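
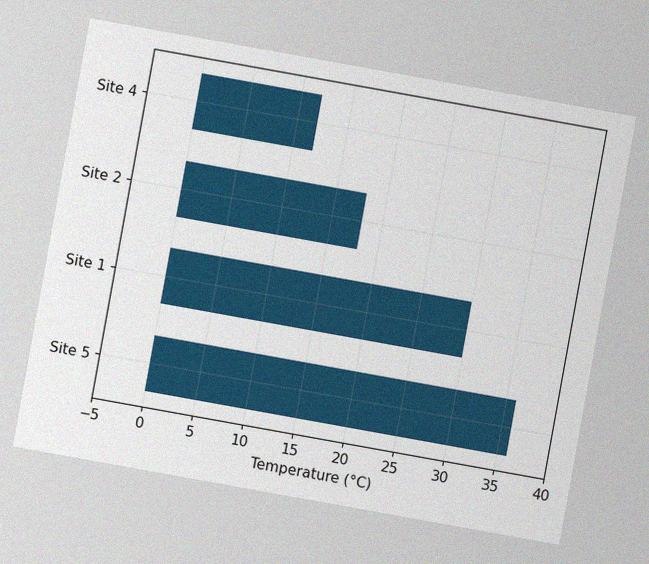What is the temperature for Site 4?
The chart is tilted about 10° clockwise, with some photo noise. Reading along the chart's x-axis, the Site 4 bar reaches 12°C.

12°C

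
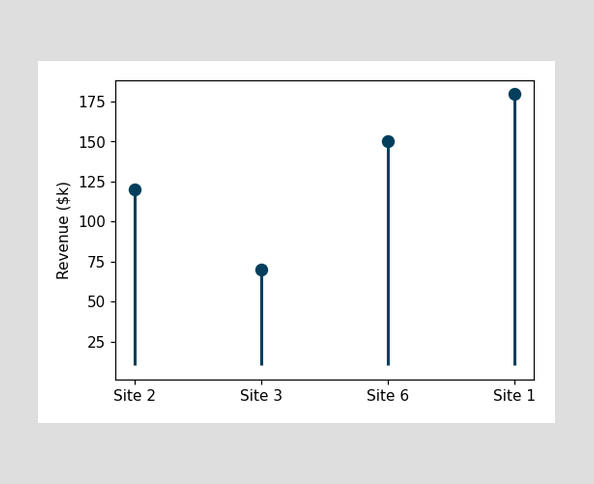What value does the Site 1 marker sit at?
$180k

The Site 1 marker sits at $180k.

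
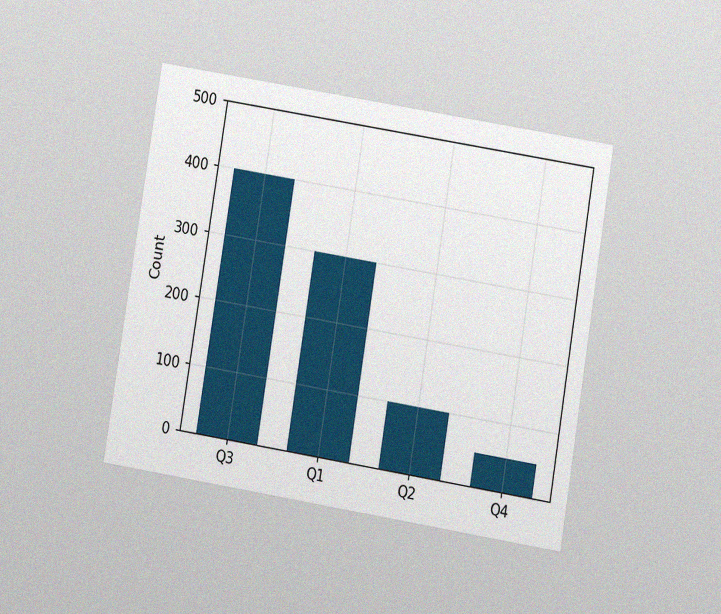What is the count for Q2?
100

The chart is tilted about 9° clockwise and viewed at a slight angle, with some photo noise. Reading along the chart's y-axis, the Q2 bar reaches 100.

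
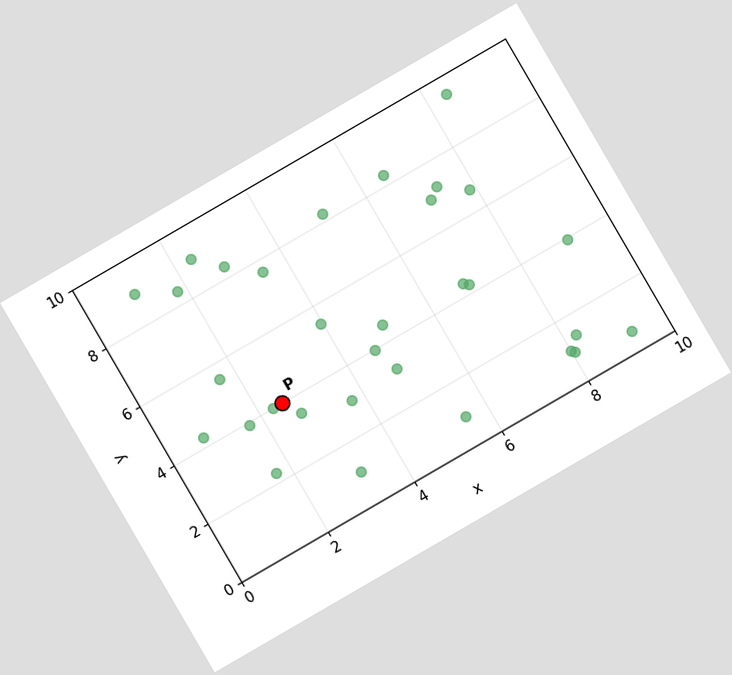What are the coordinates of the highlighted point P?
(2.5, 4)

The chart is tilted about 30° counter-clockwise. Following the gridlines from P to each axis, P sits at (2.5, 4).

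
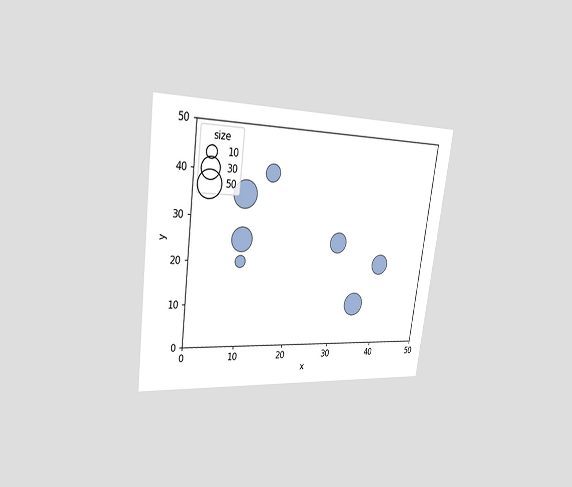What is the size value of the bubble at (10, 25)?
40

The chart is tilted about 8° clockwise and viewed slightly from the left. Matching the bubble at (10, 25) against the size legend gives 40.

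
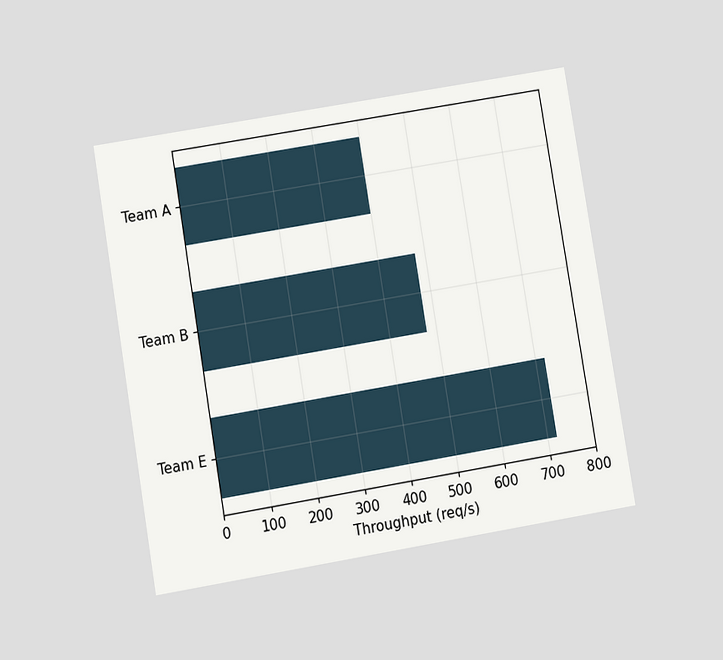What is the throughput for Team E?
The chart is tilted about 9° counter-clockwise and viewed at a slight angle. Reading along the chart's x-axis, the Team E bar reaches 720req/s.

720req/s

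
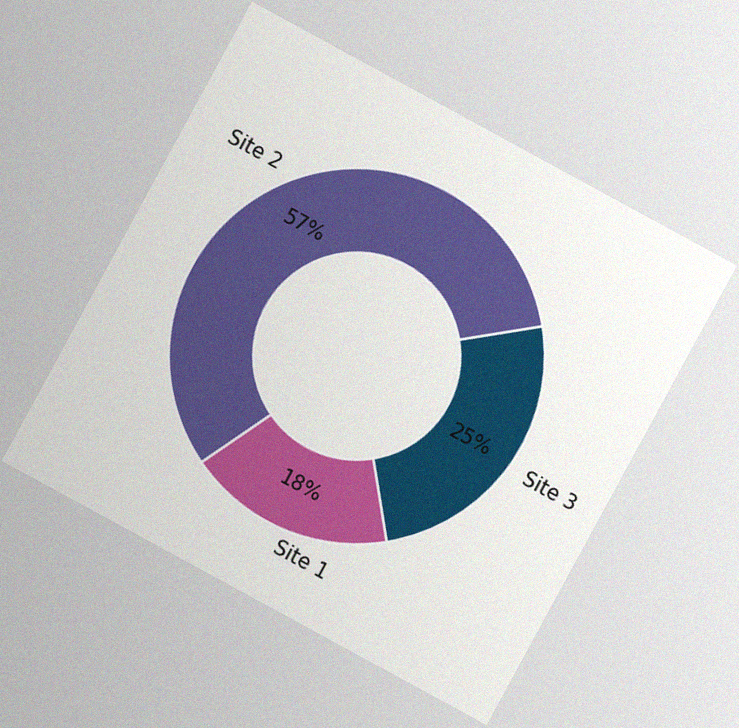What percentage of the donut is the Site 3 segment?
25%

The chart is tilted about 29° clockwise, with some photo noise. The Site 3 segment takes up 25% of the ring.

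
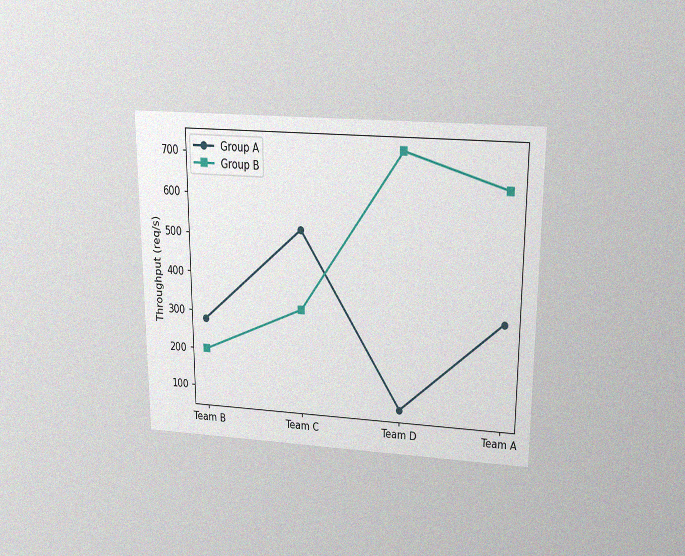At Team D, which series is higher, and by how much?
Group B, by 640req/s

The chart is viewed slightly from above, with some photo noise. At Team D, Group B sits above the other line by 640req/s.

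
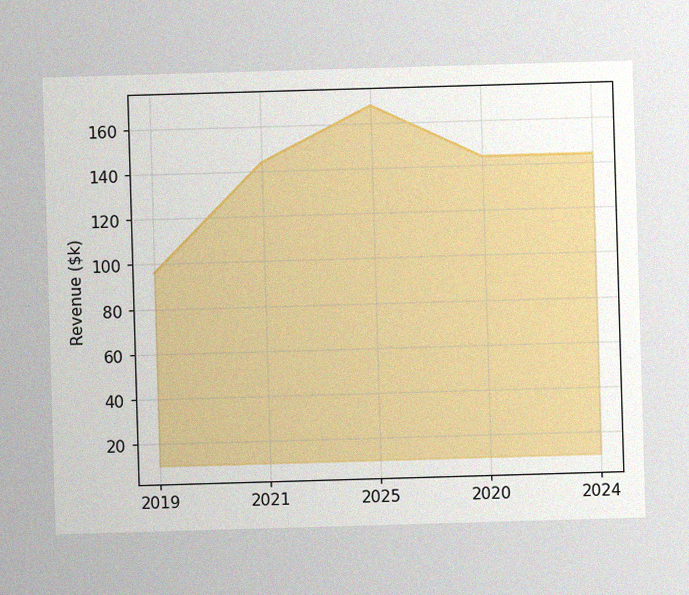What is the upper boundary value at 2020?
The image has some photo noise and uneven lighting. At 2020 the upper boundary is at $144k.

$144k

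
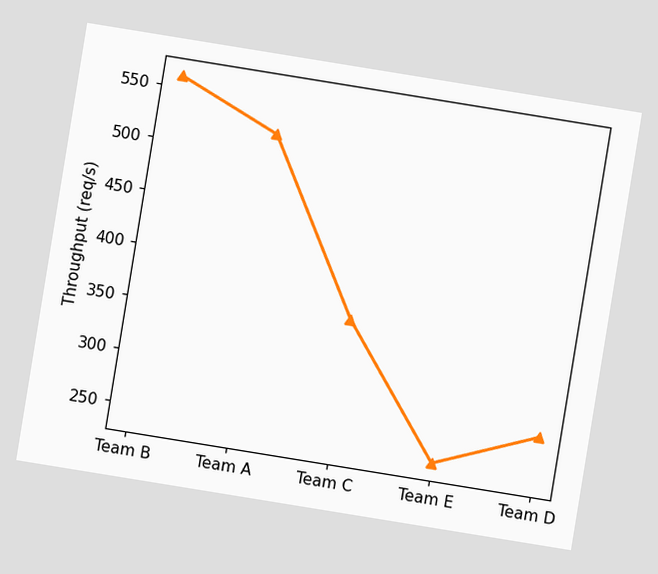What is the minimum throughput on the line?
The chart is tilted about 9° clockwise. The lowest point is at Team E, and reading across to the y-axis gives 240req/s.

240req/s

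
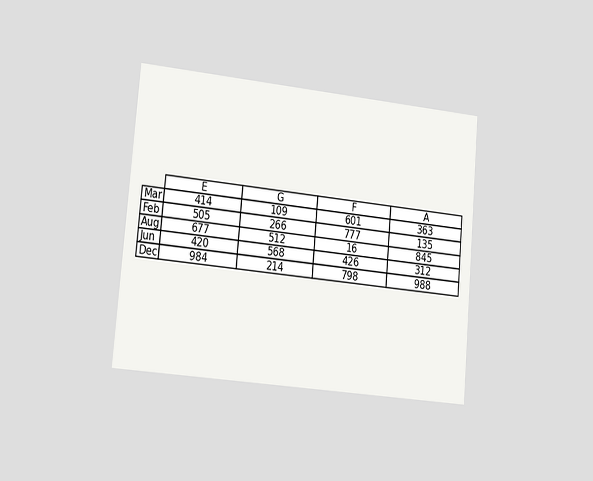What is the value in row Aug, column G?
512

The chart is tilted about 5° clockwise and viewed slightly from the left. The (Aug, G) cell reads 512.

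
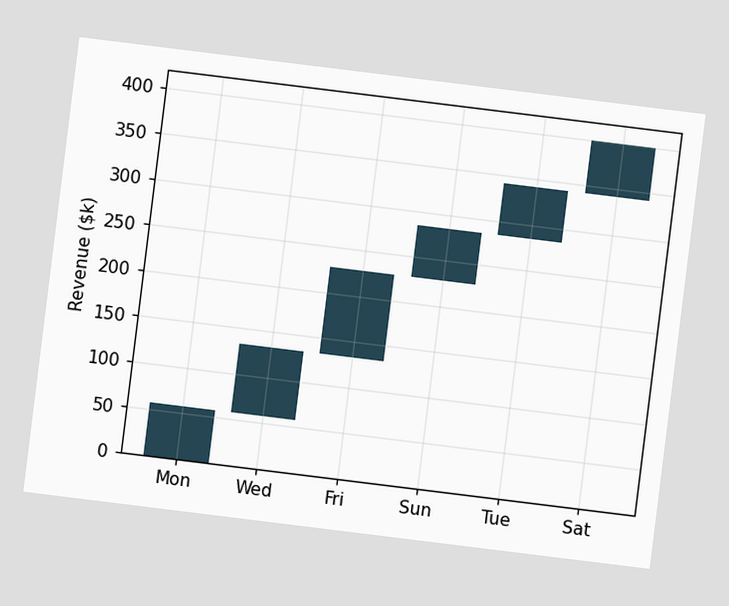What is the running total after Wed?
The chart is tilted about 7° clockwise. After Wed the running total reaches $133k.

$133k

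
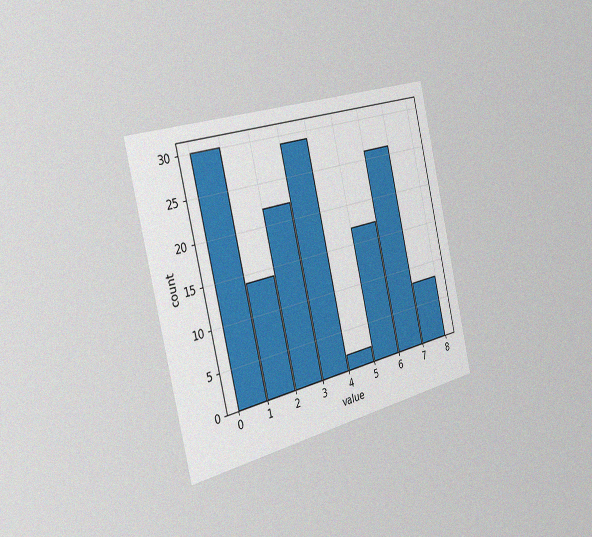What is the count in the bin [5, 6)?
17

The chart is tilted about 13° counter-clockwise and viewed slightly from the left, with some photo noise. The [5, 6) bin has height 17.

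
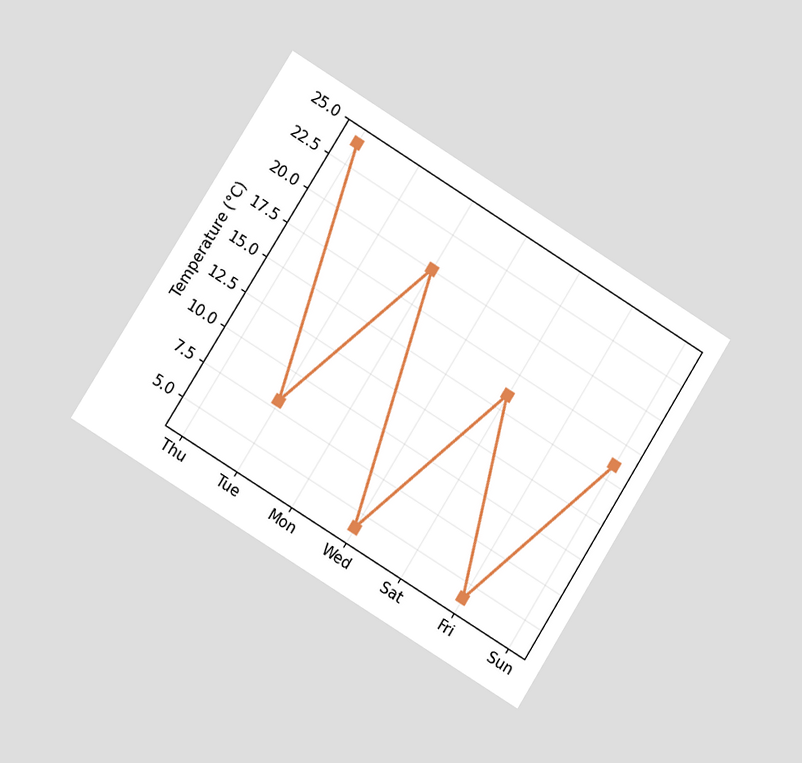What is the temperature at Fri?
The chart is tilted about 32° clockwise and viewed at a slight angle. At Fri, the line is at 4°C.

4°C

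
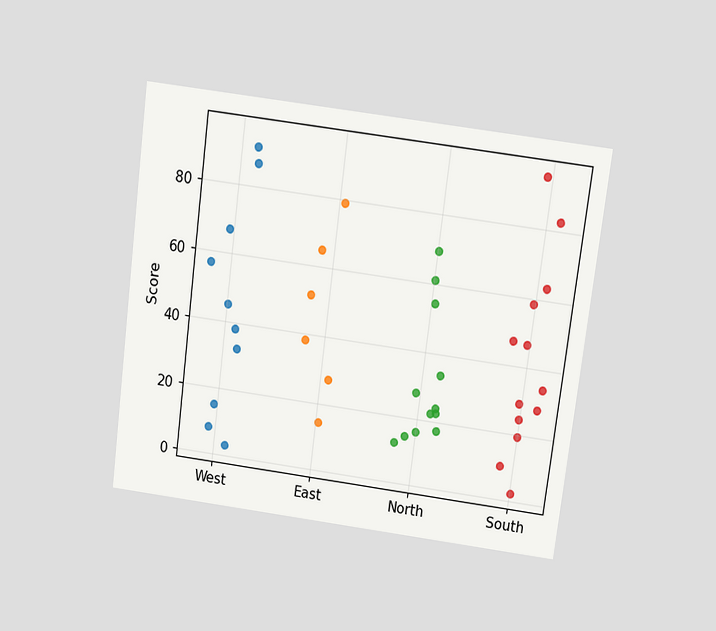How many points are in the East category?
The chart is tilted about 7° clockwise and viewed slightly from above. Counting the markers in the East column gives 6.

6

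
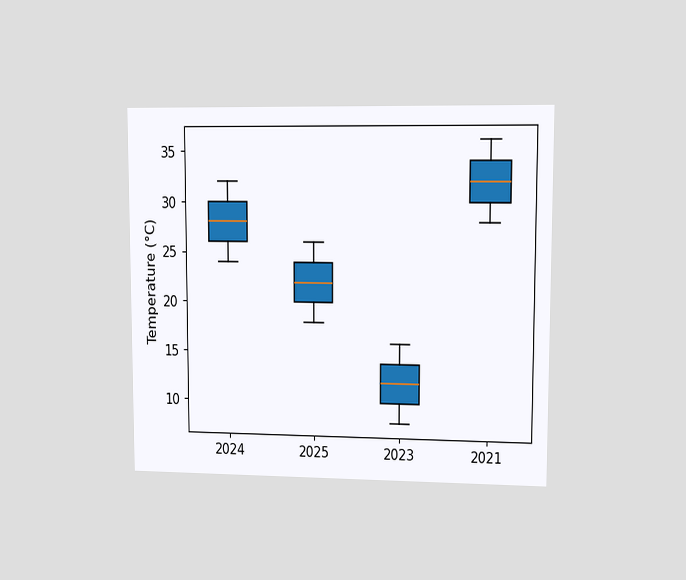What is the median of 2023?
The chart is viewed at a slight angle. The median line in the 2023 box sits at 12°C.

12°C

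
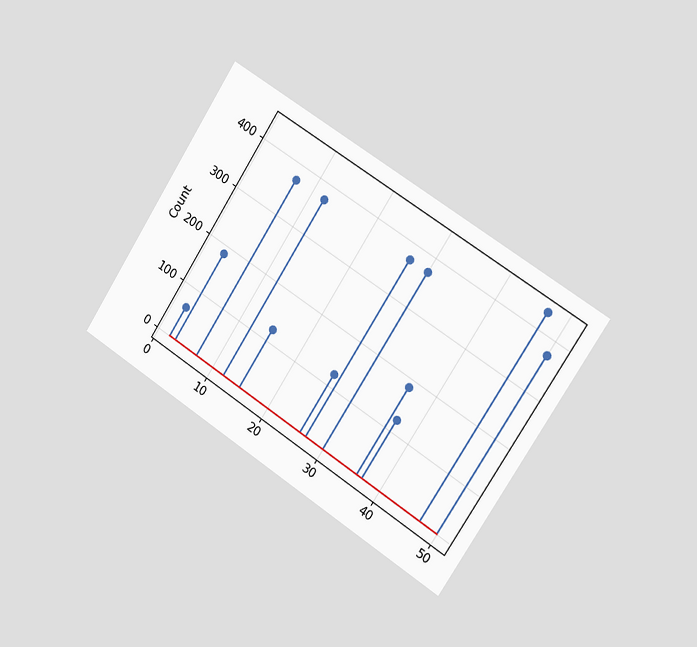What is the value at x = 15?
The chart is tilted about 33° clockwise and viewed slightly from the right. The stem at x=15 reaches 124.

124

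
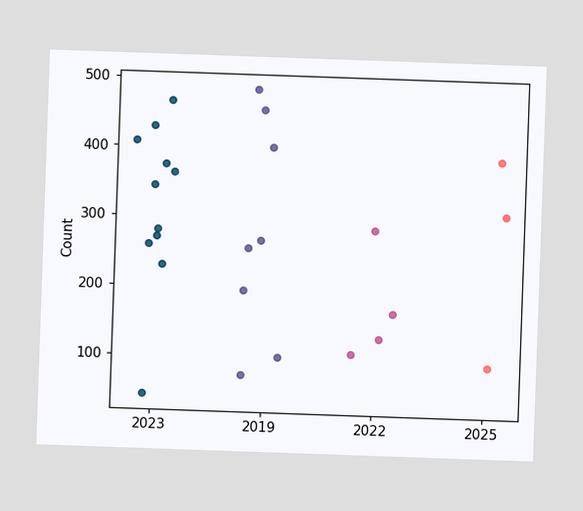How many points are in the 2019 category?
8

Counting the markers in the 2019 column gives 8.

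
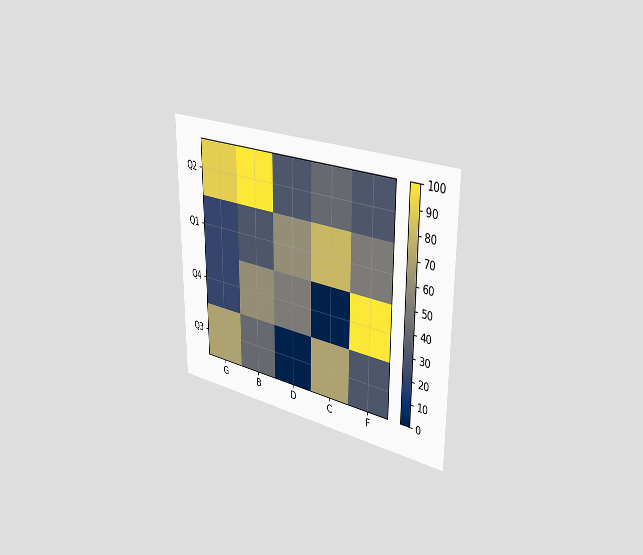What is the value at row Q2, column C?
40

The chart is viewed slightly from the right. Matching cell (Q2, C) against the colorbar gives 40.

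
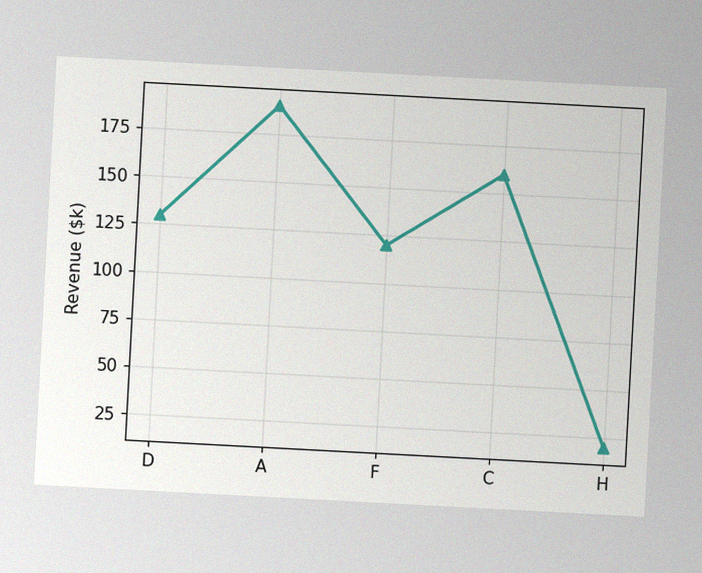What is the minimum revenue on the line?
The chart is tilted about 3° clockwise, with some photo noise. The lowest point is at H, and reading across to the y-axis gives $20k.

$20k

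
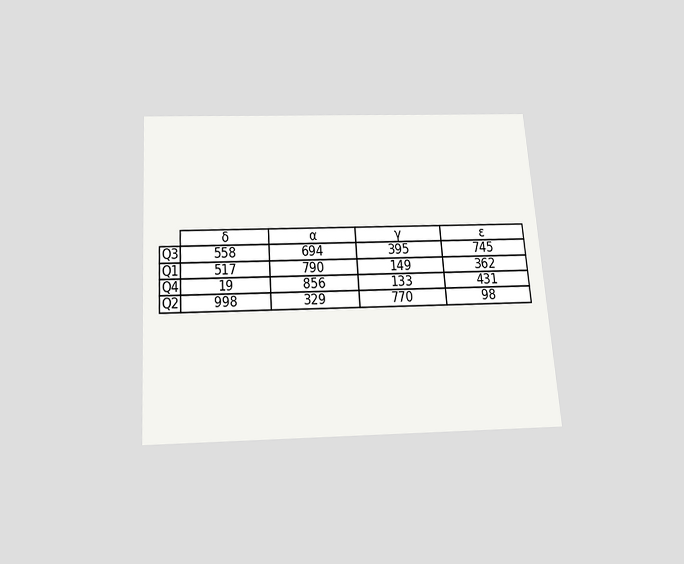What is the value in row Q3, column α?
The chart is tilted about 4° counter-clockwise and viewed slightly from below. The (Q3, α) cell reads 694.

694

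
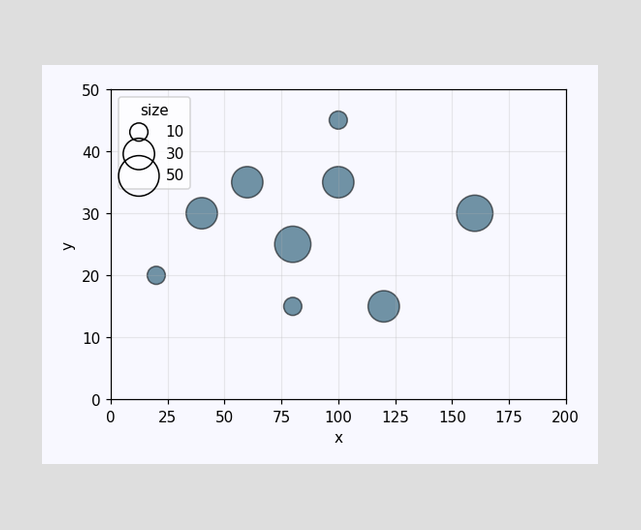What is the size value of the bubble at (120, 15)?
30

Matching the bubble at (120, 15) against the size legend gives 30.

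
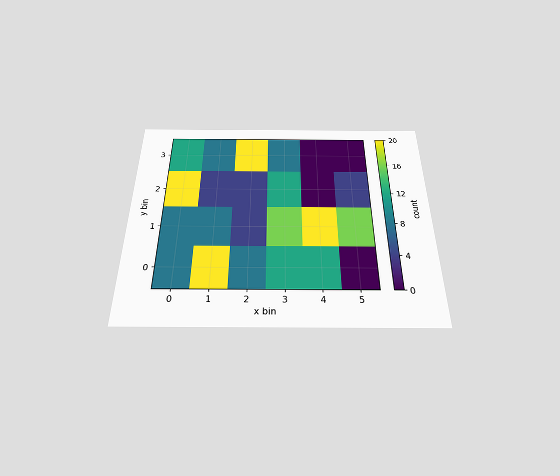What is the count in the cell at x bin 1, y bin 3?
The chart is viewed slightly from below. Matching the cell (1, 3) against the colorbar gives 8.

8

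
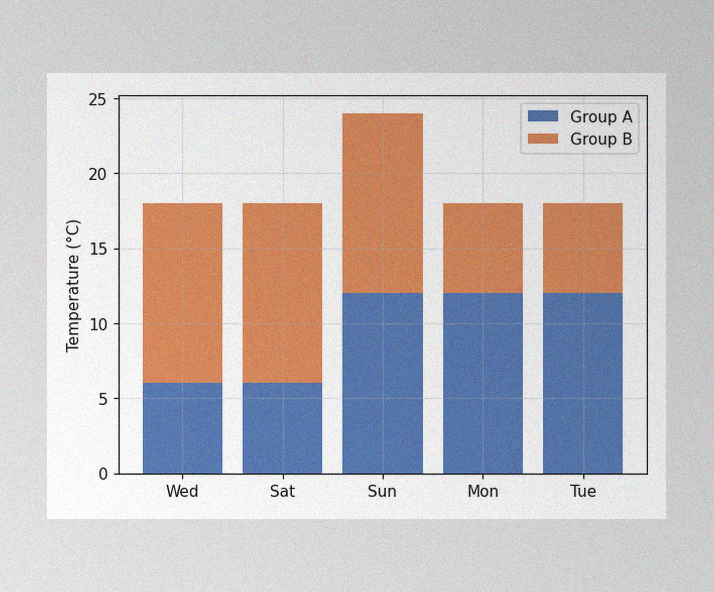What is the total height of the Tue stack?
The image has some photo noise and uneven lighting. The Tue stack's top reaches 18°C on the y-axis.

18°C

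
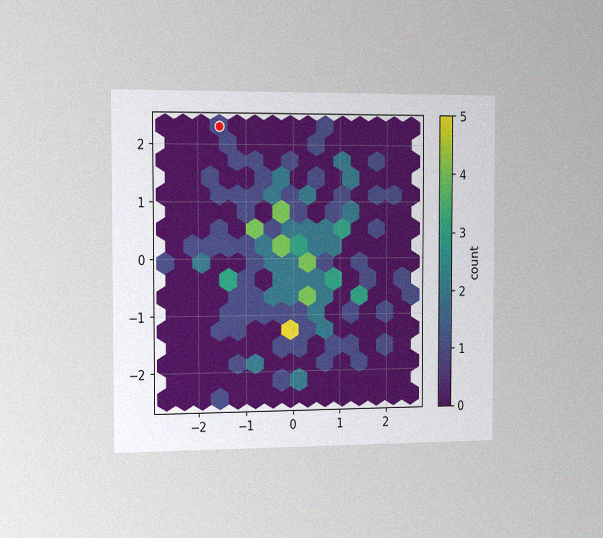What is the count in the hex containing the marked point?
The chart is viewed slightly from the left, with some photo noise. The marked hex reads 1 on the colorbar.

1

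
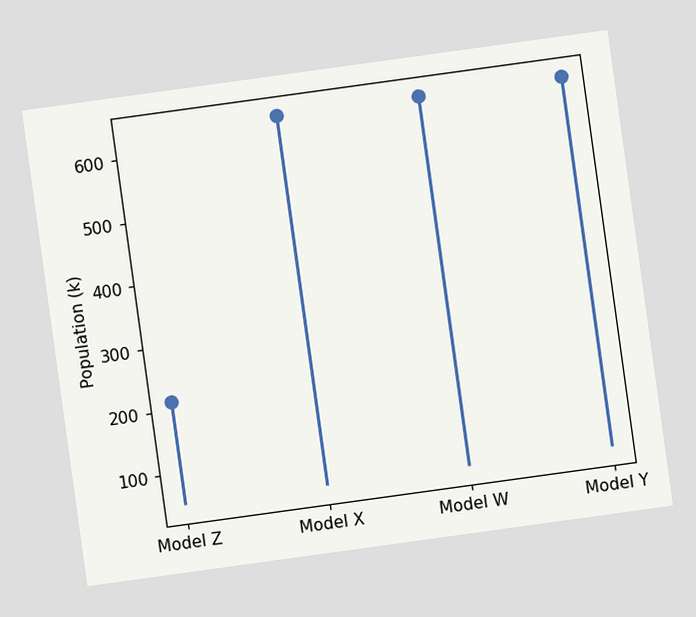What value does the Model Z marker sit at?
212k

The chart is tilted about 8° counter-clockwise. The Model Z marker sits at 212k.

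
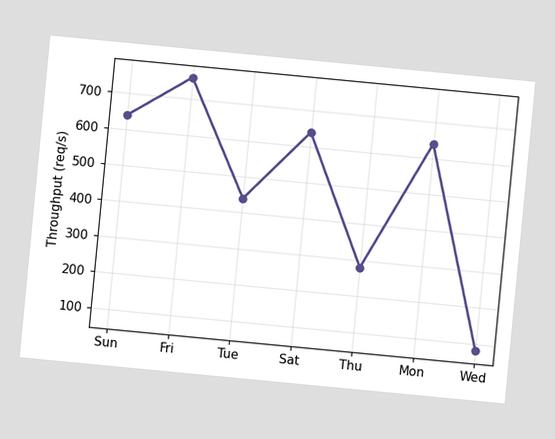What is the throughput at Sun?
640req/s

The chart is tilted about 5° clockwise. At Sun, the line is at 640req/s.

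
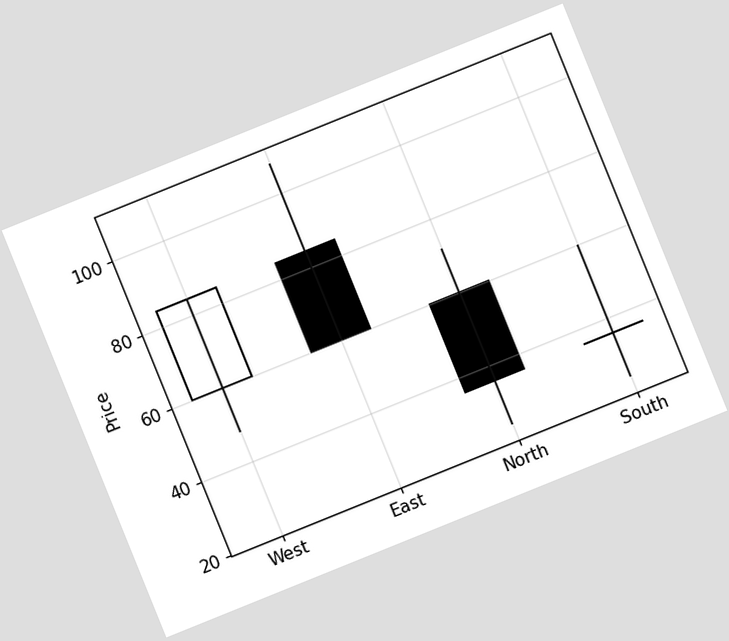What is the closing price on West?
The chart is tilted about 22° counter-clockwise. The West candle closes at 84.

84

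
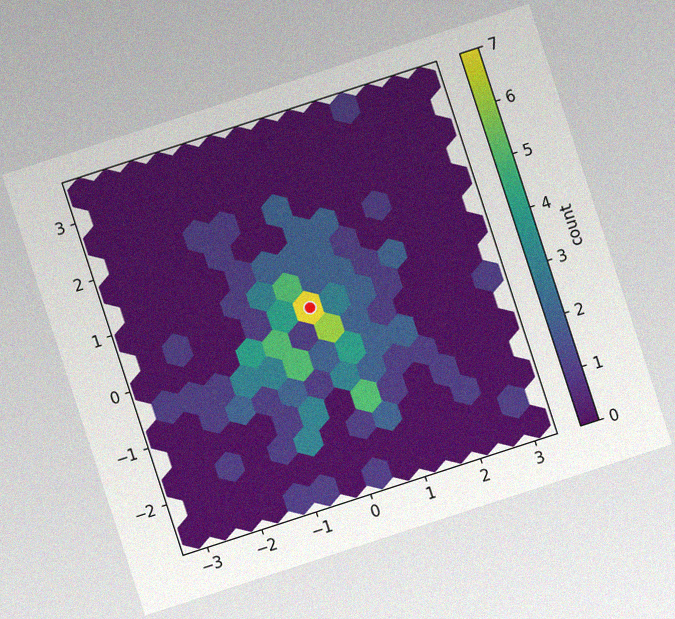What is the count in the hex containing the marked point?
7

The chart is tilted about 18° counter-clockwise, with some photo noise. The marked hex reads 7 on the colorbar.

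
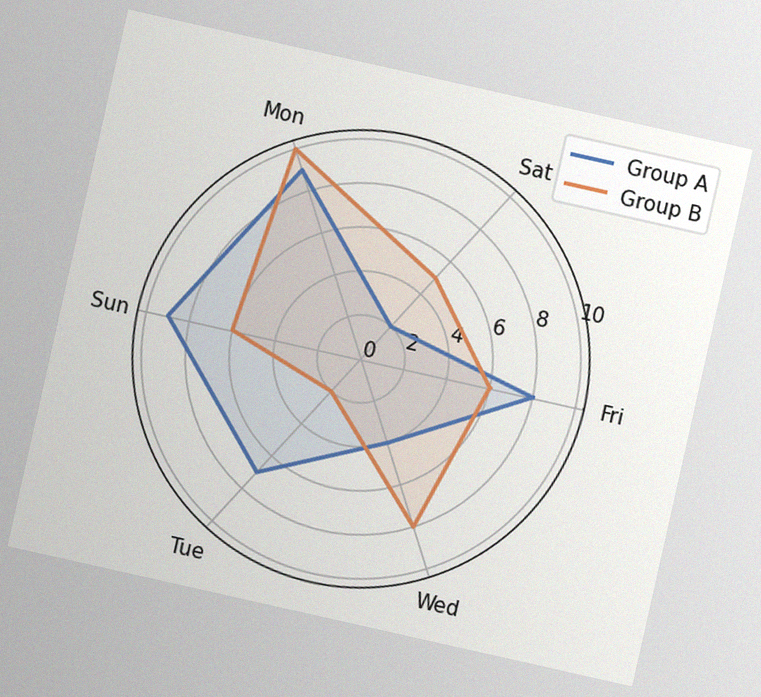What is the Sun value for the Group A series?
9

The chart is tilted about 13° clockwise, with some photo noise. On the Sun axis, Group A reaches 9.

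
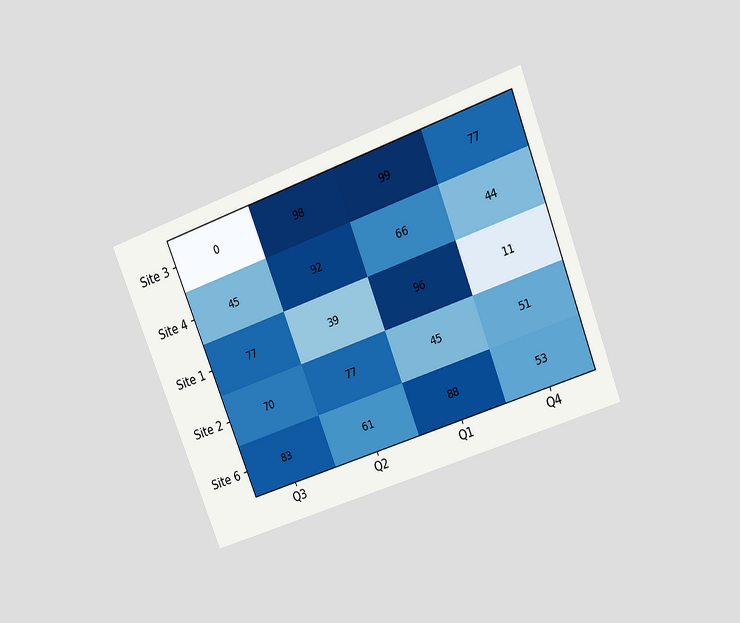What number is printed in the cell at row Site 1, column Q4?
The chart is tilted about 21° counter-clockwise and viewed slightly from above. The (Site 1, Q4) cell reads 11.

11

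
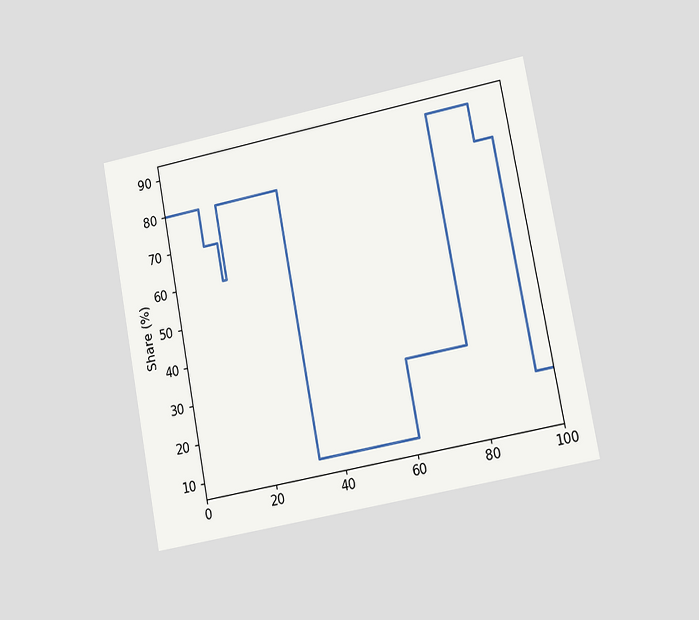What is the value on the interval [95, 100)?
The chart is tilted about 11° counter-clockwise and viewed slightly from the right. On [95, 100) the step sits at 20%.

20%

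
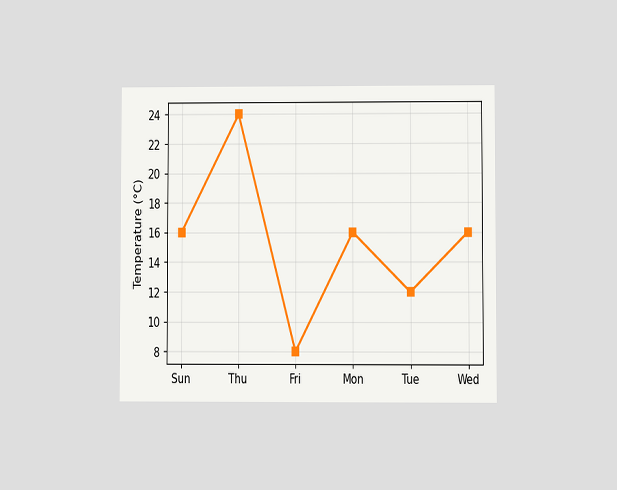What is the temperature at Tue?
The chart is viewed at a slight angle. At Tue, the line is at 12°C.

12°C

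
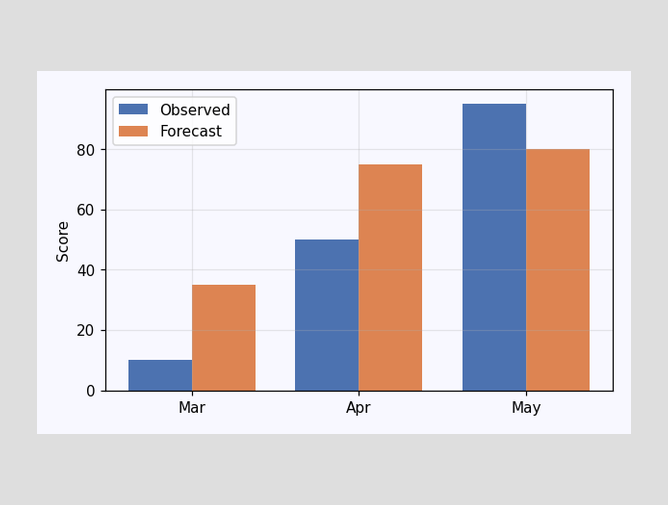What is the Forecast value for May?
80

The Forecast bar at May reaches 80 on the y-axis.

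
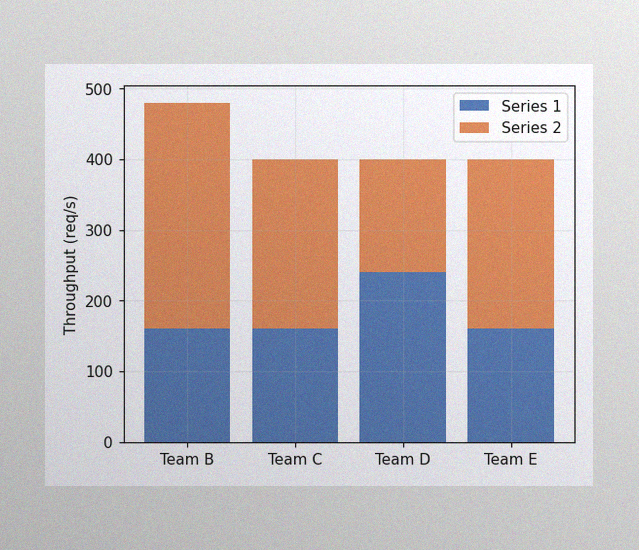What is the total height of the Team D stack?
400req/s

The image has some photo noise and uneven lighting. The Team D stack's top reaches 400req/s on the y-axis.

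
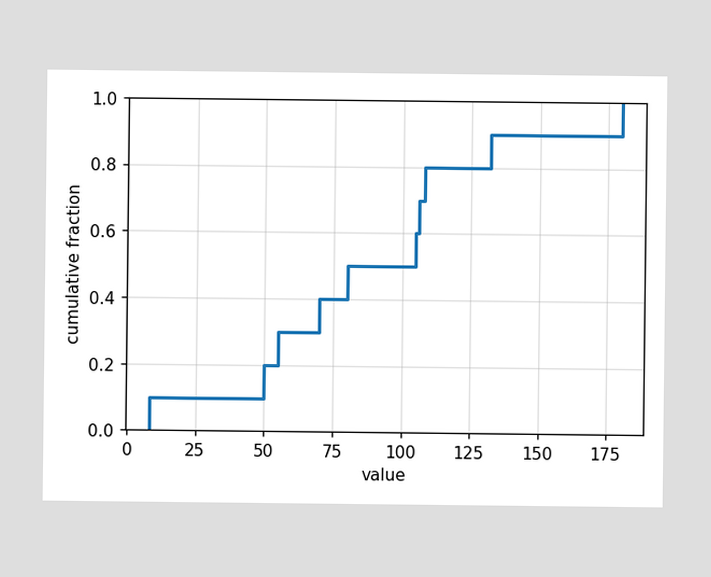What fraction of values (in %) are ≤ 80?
At x=80 the ECDF step is at 50%.

50%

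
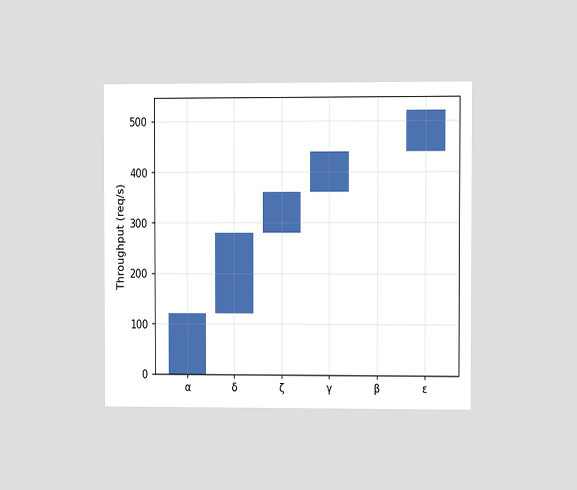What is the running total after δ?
The chart is viewed at a slight angle. After δ the running total reaches 280req/s.

280req/s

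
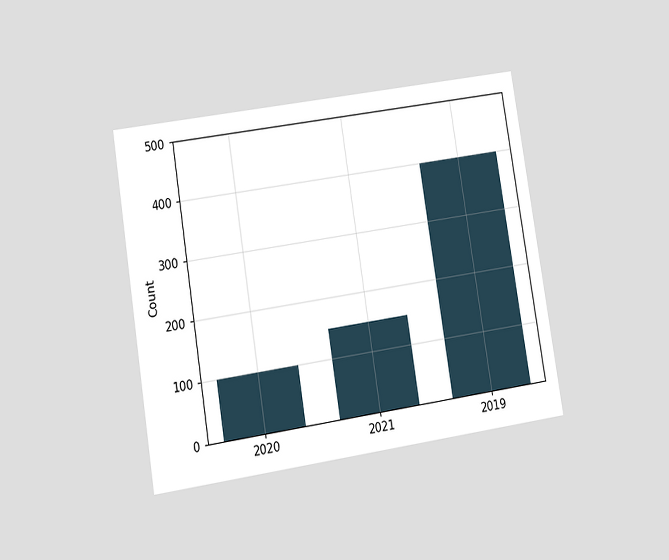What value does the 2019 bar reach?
400

The chart is tilted about 9° counter-clockwise and viewed at a slight angle. Reading along the chart's y-axis, the 2019 bar reaches 400.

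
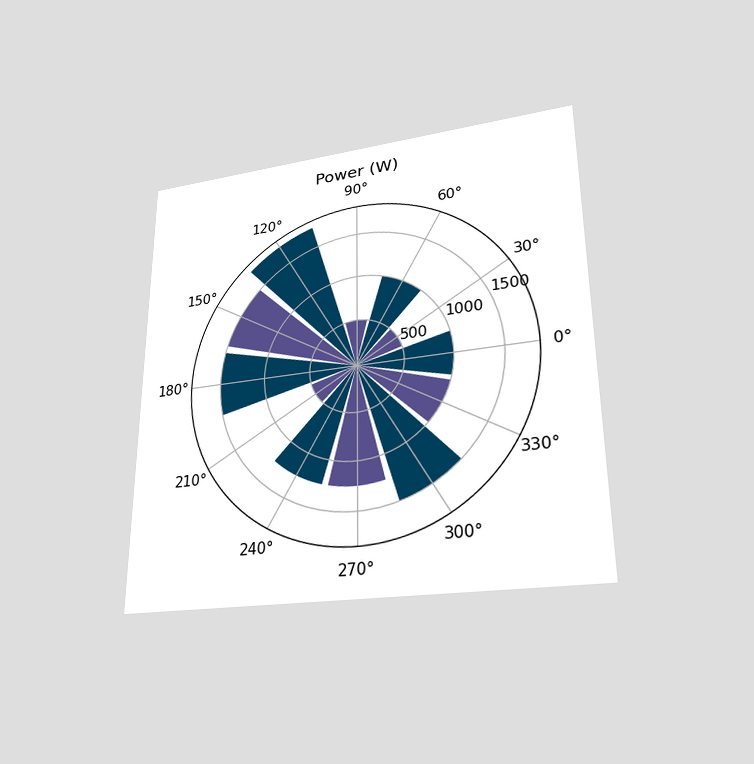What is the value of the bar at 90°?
500W

The chart is viewed slightly from below. The bar at 90° reaches 500W on the radial axis.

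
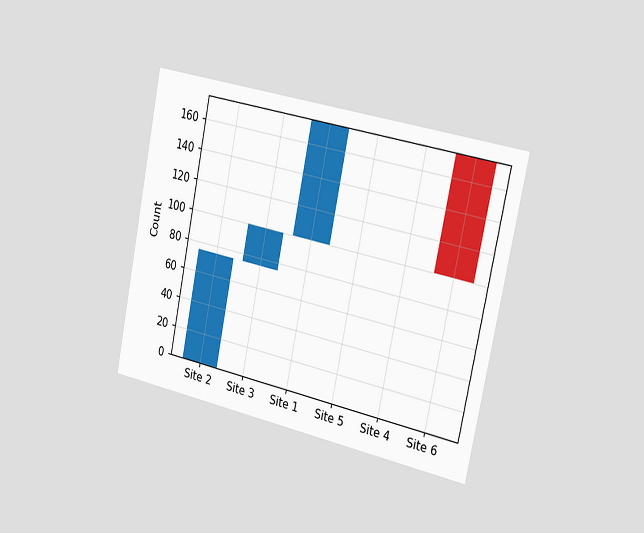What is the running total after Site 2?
75

The chart is tilted about 12° clockwise and viewed slightly from the right. After Site 2 the running total reaches 75.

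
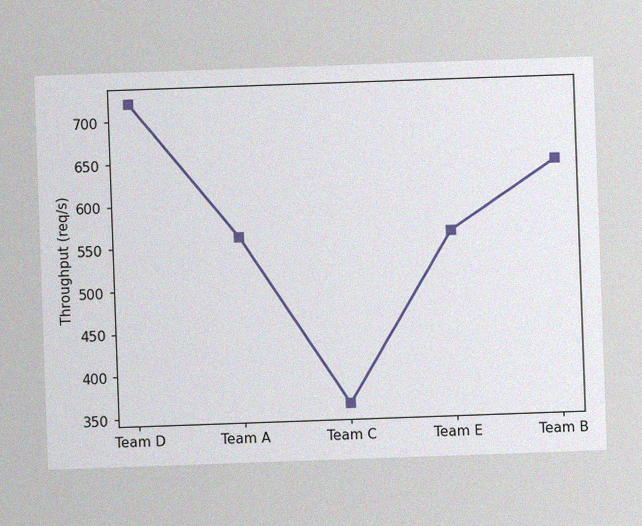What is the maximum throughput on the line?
The chart is tilted about 2° counter-clockwise, with some photo noise. The highest point is at Team D, and reading across to the y-axis gives 720req/s.

720req/s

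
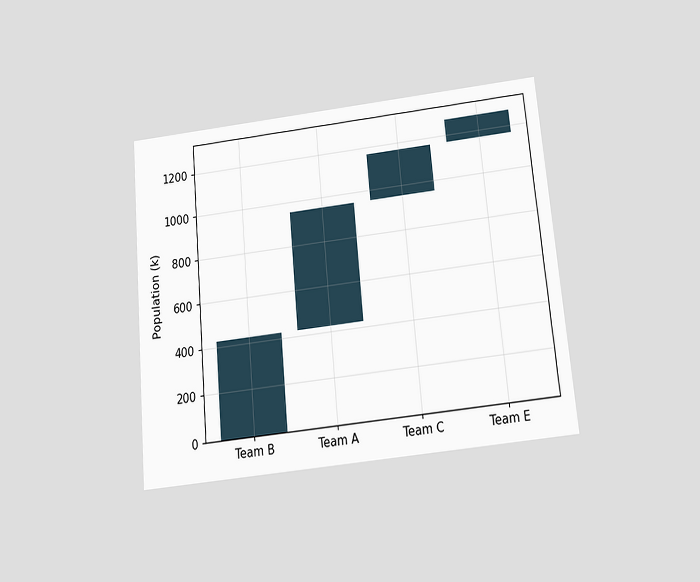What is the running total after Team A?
954k

The chart is tilted about 5° counter-clockwise and viewed slightly from below. After Team A the running total reaches 954k.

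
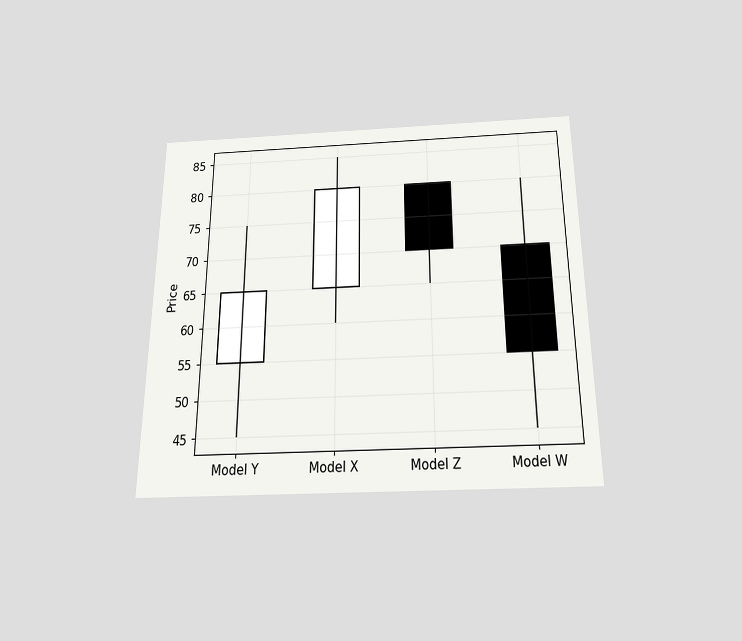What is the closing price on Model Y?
The chart is viewed slightly from below. The Model Y candle closes at 65.

65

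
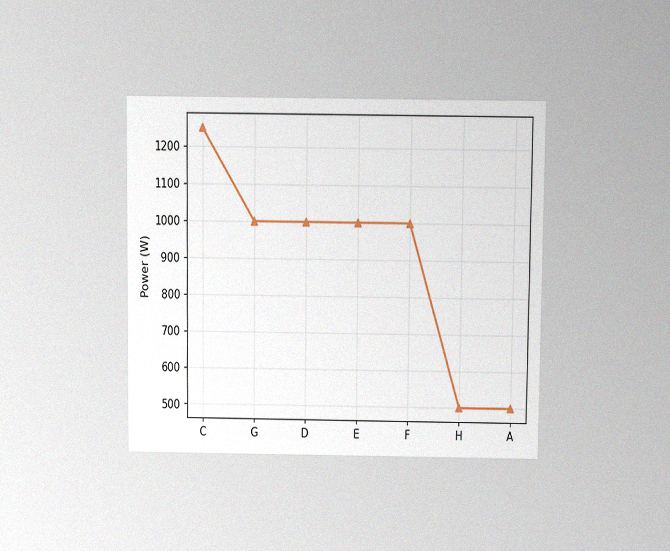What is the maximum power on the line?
1250W

The chart is viewed slightly from above, with some photo noise. The highest point is at C, and reading across to the y-axis gives 1250W.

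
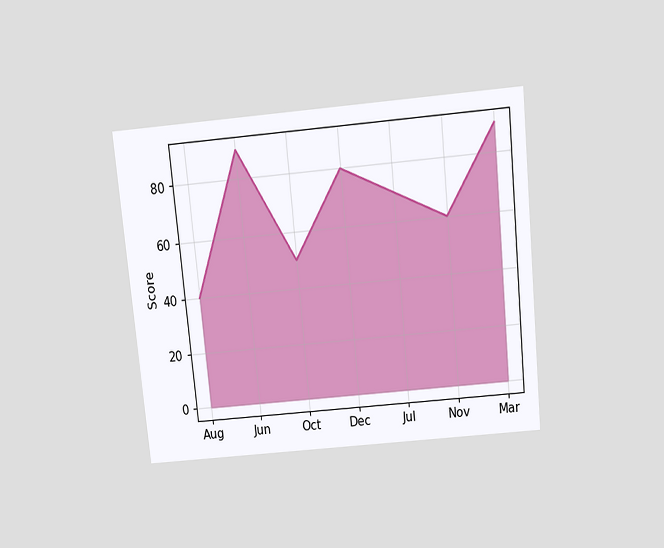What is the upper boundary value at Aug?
40

The chart is tilted about 6° counter-clockwise and viewed slightly from above. At Aug the upper boundary is at 40.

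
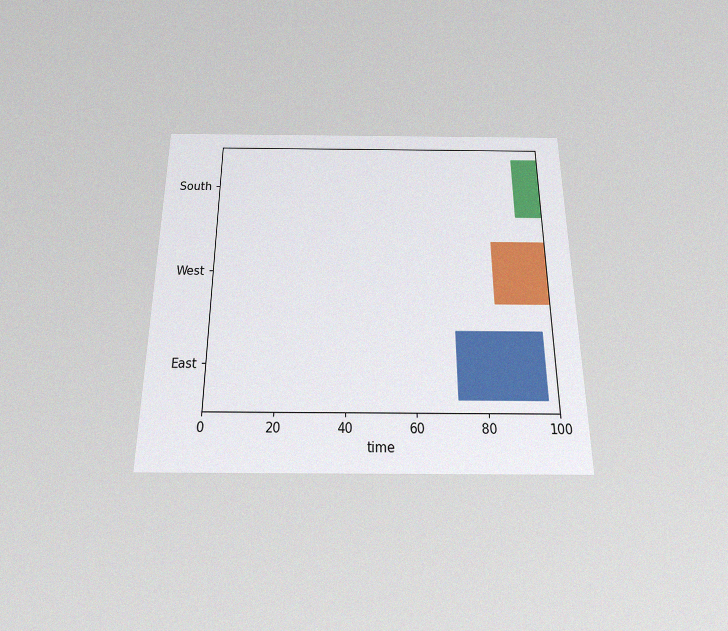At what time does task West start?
The chart is viewed slightly from below, with some photo noise. The West bar begins at t=84.

84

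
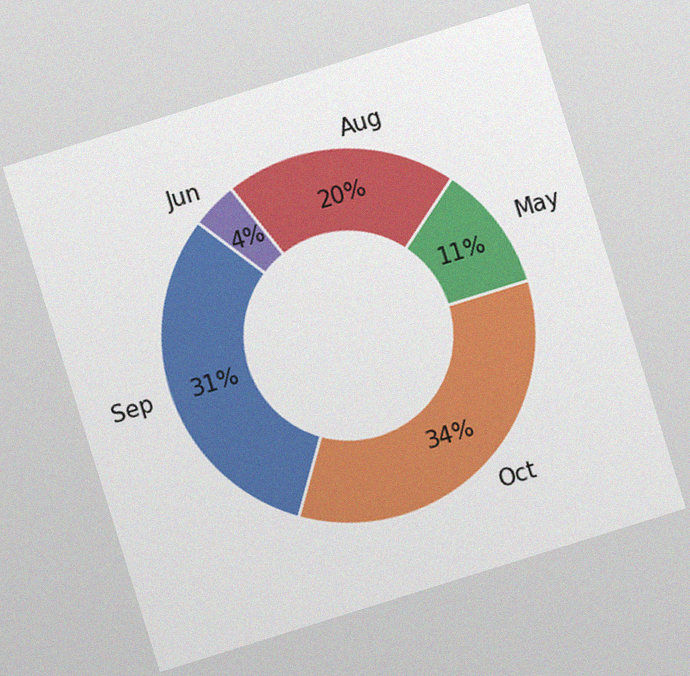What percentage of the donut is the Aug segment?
The chart is tilted about 17° counter-clockwise, with some photo noise. The Aug segment takes up 20% of the ring.

20%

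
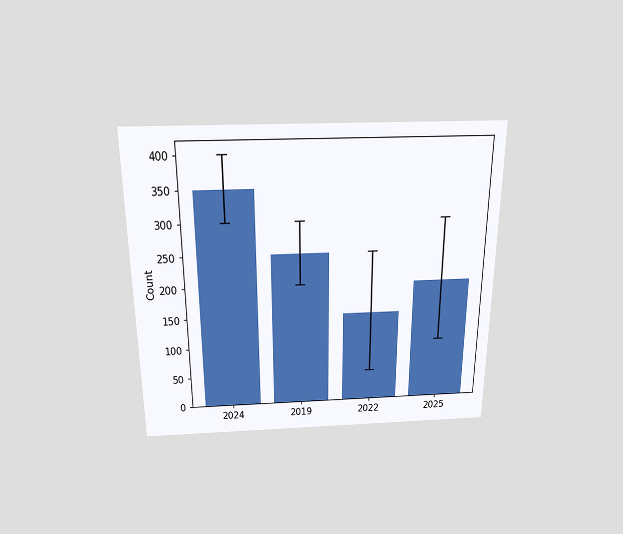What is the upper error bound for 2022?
The chart is viewed slightly from above. The 2022 bar's upper whisker reaches 250.

250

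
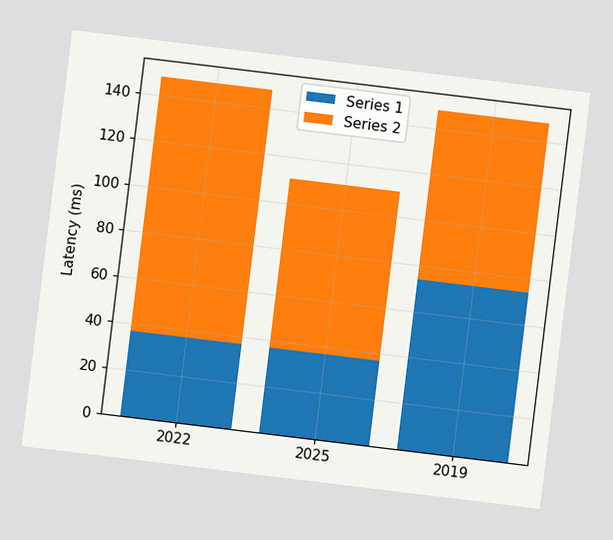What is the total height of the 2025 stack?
The chart is tilted about 7° clockwise. The 2025 stack's top reaches 111ms on the y-axis.

111ms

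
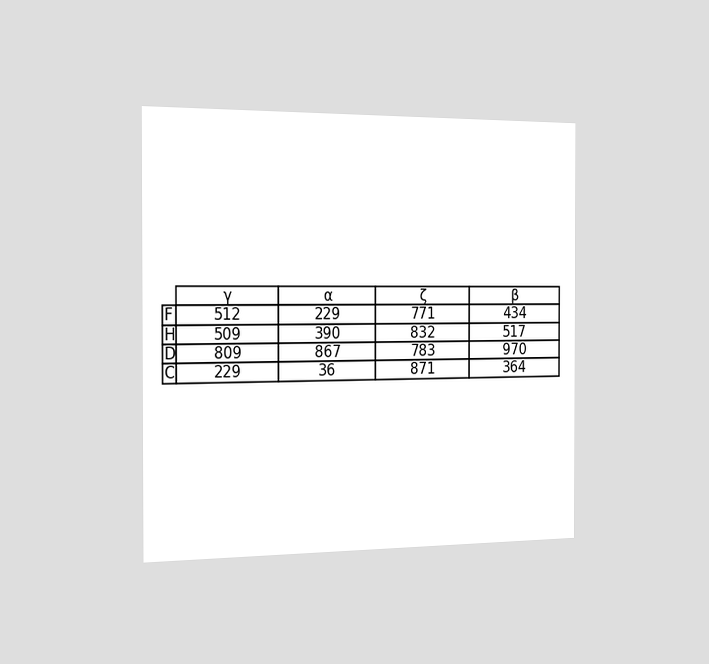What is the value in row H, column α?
The chart is viewed slightly from the left. The (H, α) cell reads 390.

390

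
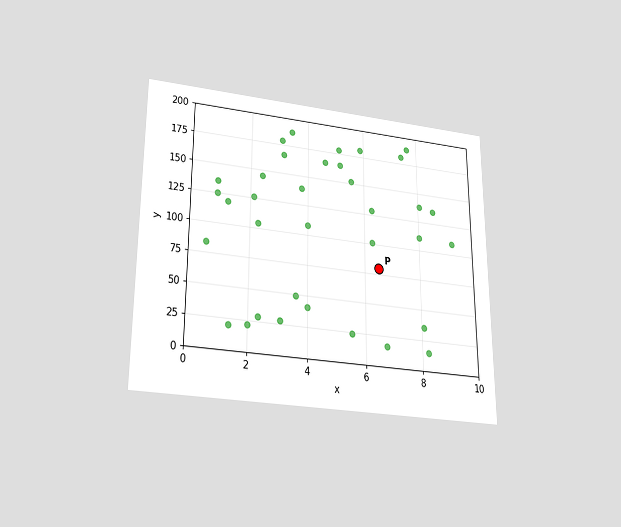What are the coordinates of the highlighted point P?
The chart is viewed slightly from below. Following the gridlines from P to each axis, P sits at (6.5, 80).

(6.5, 80)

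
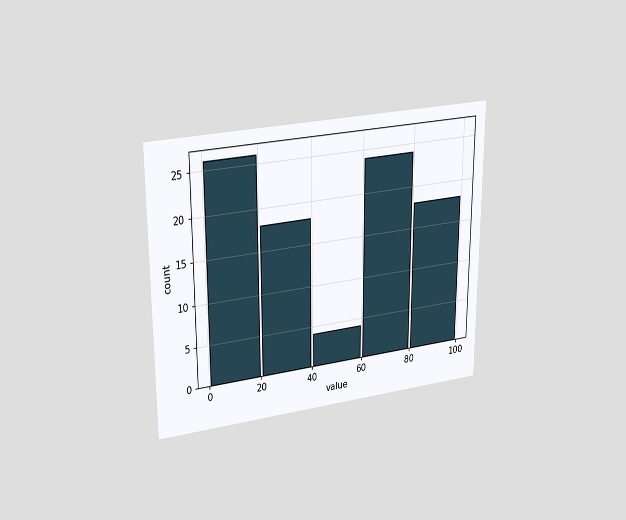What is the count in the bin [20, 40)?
18

The chart is viewed at a slight angle. The [20, 40) bin has height 18.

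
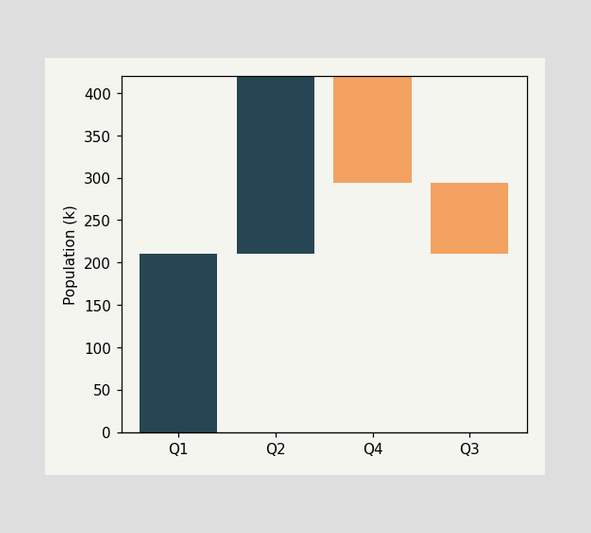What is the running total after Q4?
After Q4 the running total reaches 294k.

294k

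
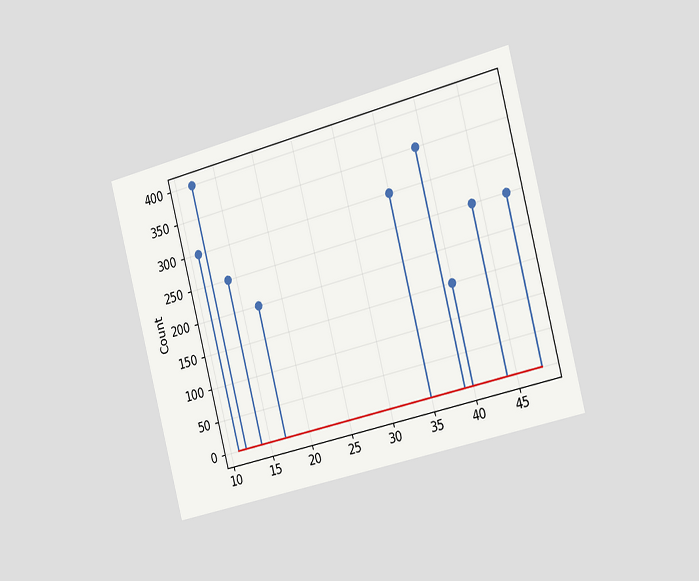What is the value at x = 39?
The chart is tilted about 14° counter-clockwise and viewed slightly from the right. The stem at x=39 reaches 350.

350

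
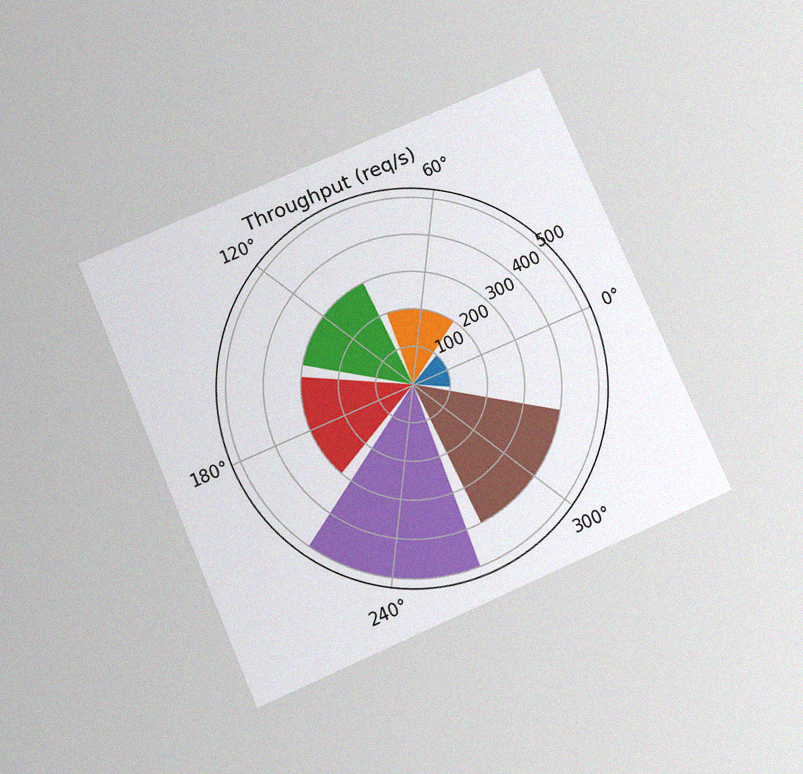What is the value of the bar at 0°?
The chart is tilted about 24° counter-clockwise and viewed slightly from below, with some photo noise. The bar at 0° reaches 100req/s on the radial axis.

100req/s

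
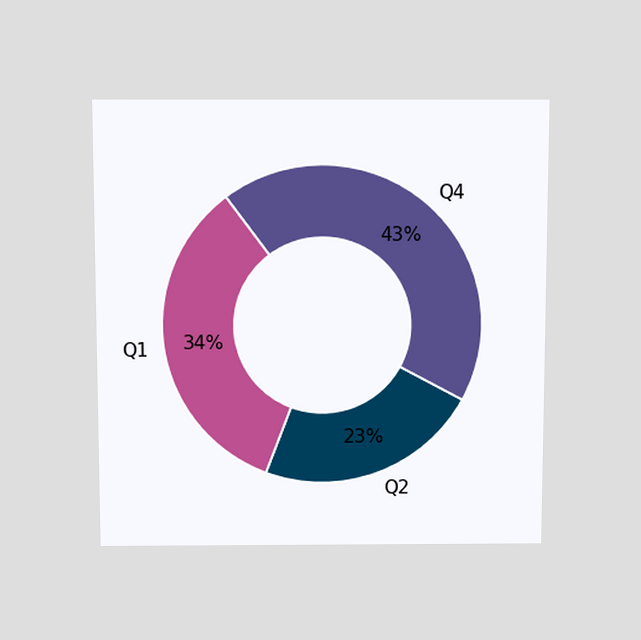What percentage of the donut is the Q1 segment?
The chart is viewed slightly from above. The Q1 segment takes up 34% of the ring.

34%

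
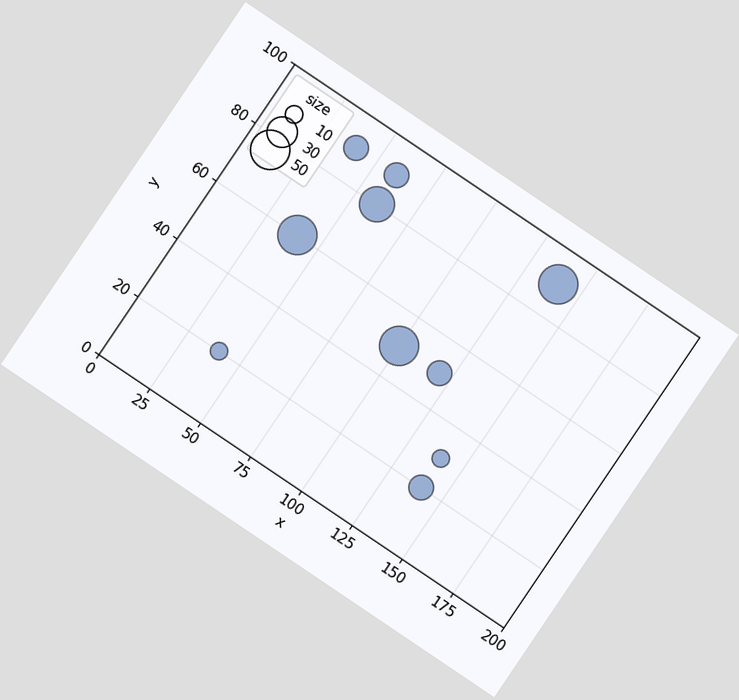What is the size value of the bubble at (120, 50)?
The chart is tilted about 34° clockwise. Matching the bubble at (120, 50) against the size legend gives 20.

20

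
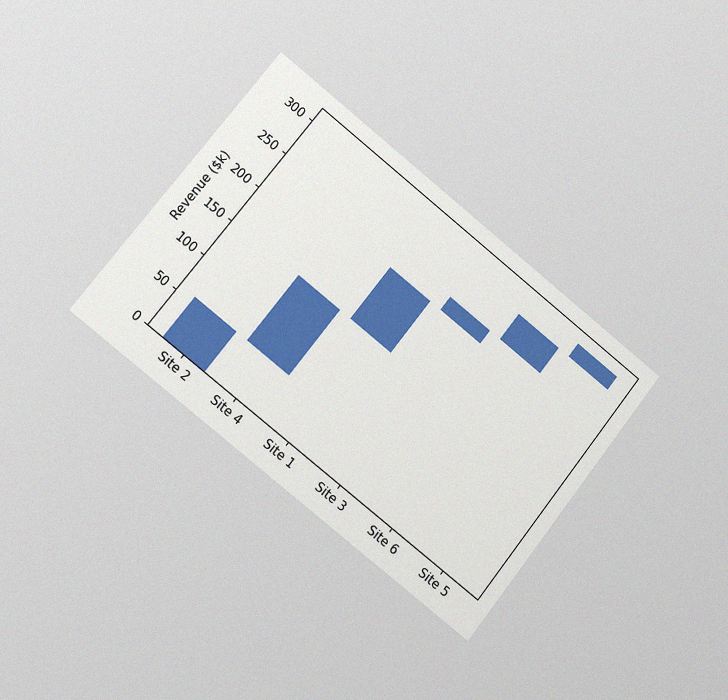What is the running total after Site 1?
The chart is tilted about 39° clockwise and viewed at a slight angle, with some photo noise. After Site 1 the running total reaches $228k.

$228k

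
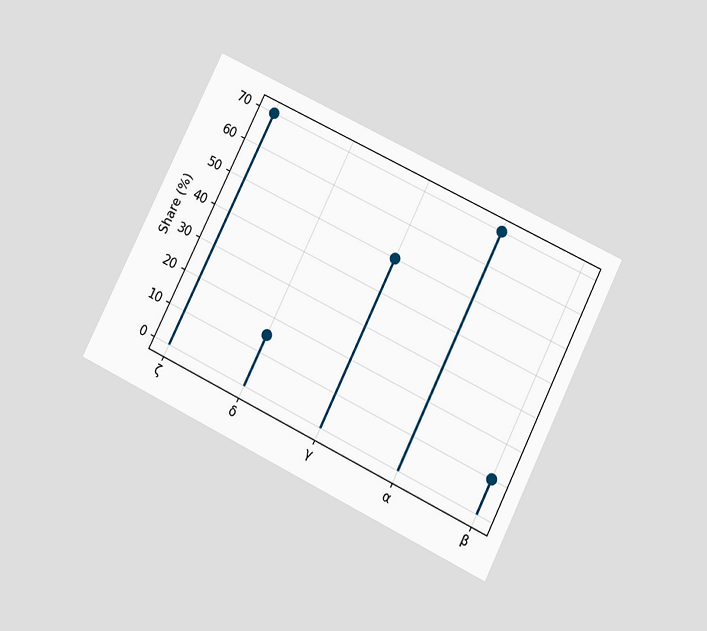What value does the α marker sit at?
The chart is tilted about 26° clockwise and viewed slightly from below. The α marker sits at 70%.

70%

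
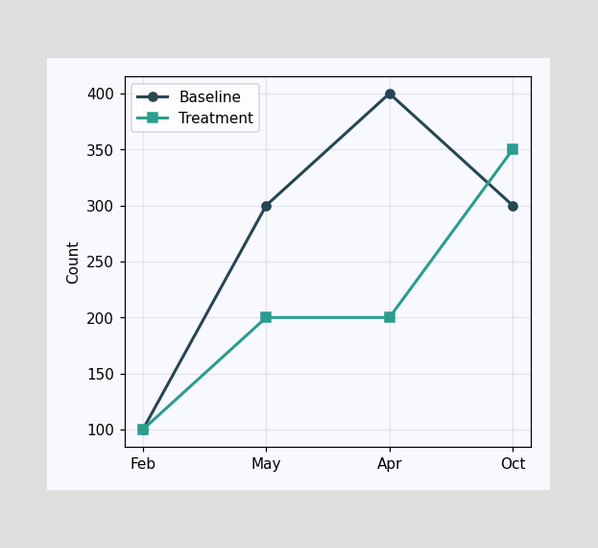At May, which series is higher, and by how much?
At May, Baseline sits above the other line by 100.

Baseline, by 100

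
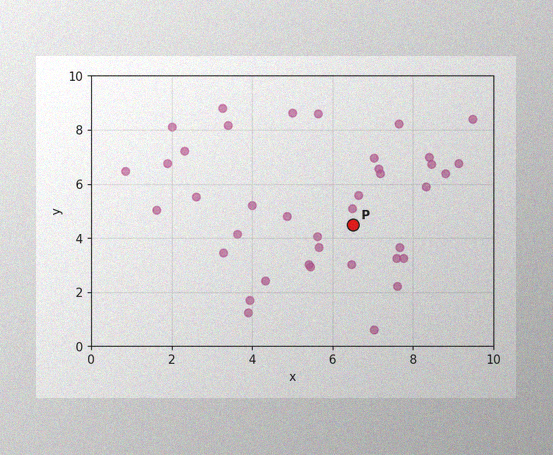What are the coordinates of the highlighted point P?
The image has some photo noise and uneven lighting. Following the gridlines from P to each axis, P sits at (6.5, 4.5).

(6.5, 4.5)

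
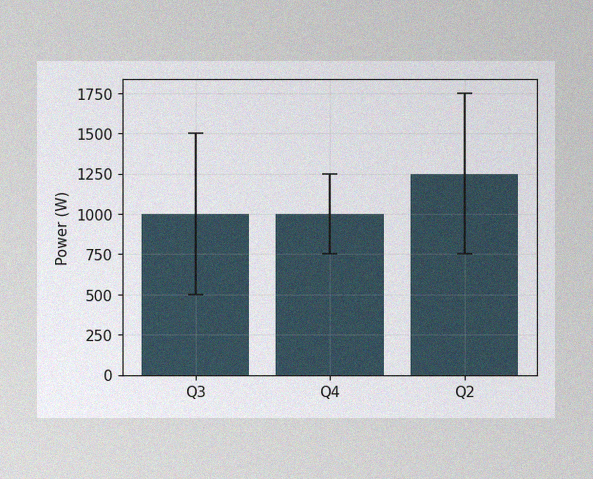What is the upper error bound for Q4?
The image has some photo noise and uneven lighting. The Q4 bar's upper whisker reaches 1250W.

1250W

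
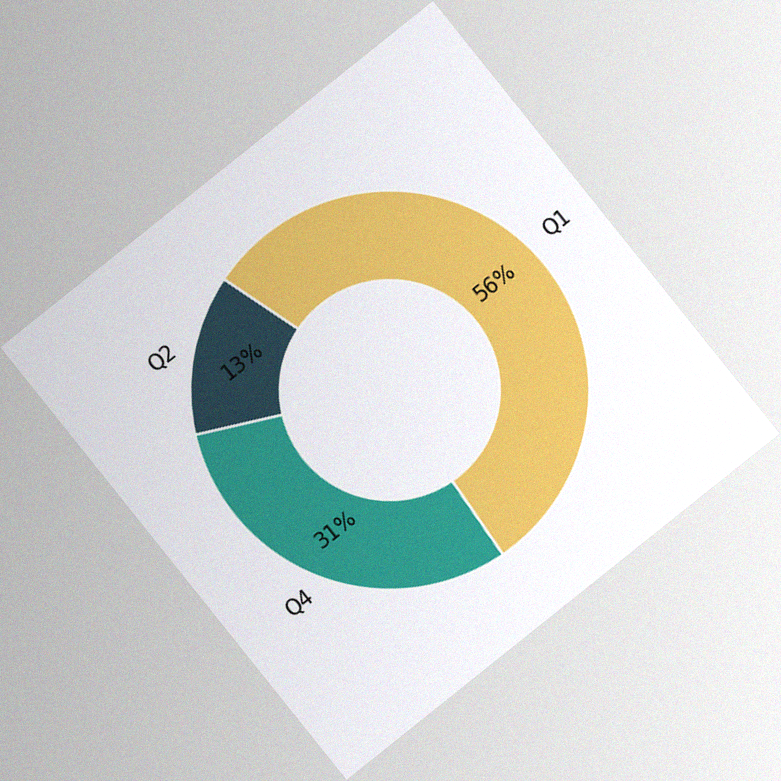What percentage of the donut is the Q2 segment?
13%

The chart is tilted about 39° counter-clockwise, with some photo noise. The Q2 segment takes up 13% of the ring.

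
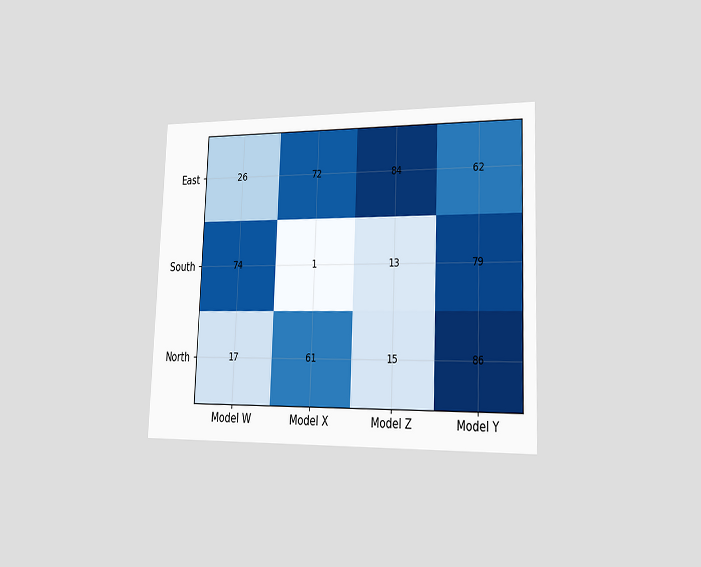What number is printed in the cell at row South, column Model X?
1

The chart is tilted about 2° clockwise and viewed slightly from the right. The (South, Model X) cell reads 1.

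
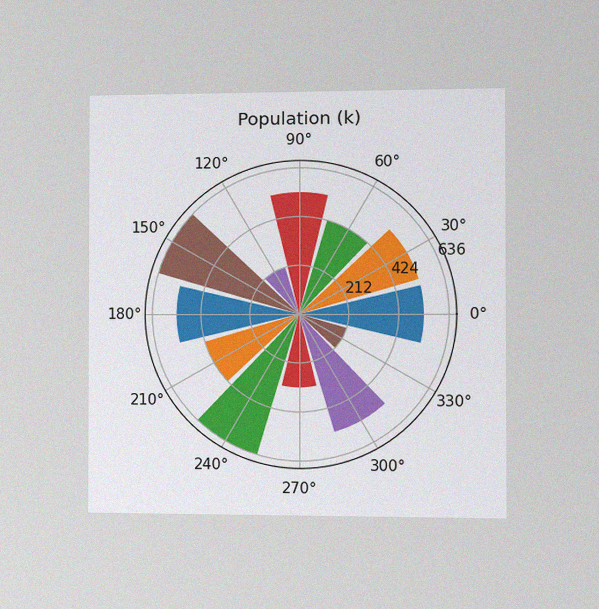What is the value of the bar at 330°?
The chart is viewed slightly from the right, with some photo noise. The bar at 330° reaches 212k on the radial axis.

212k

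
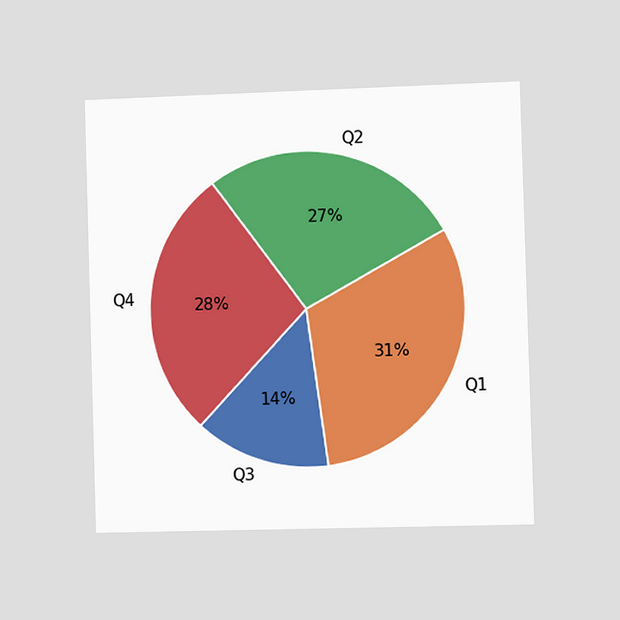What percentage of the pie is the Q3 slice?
14%

The chart is viewed slightly from the right. The Q3 slice takes up 14% of the pie.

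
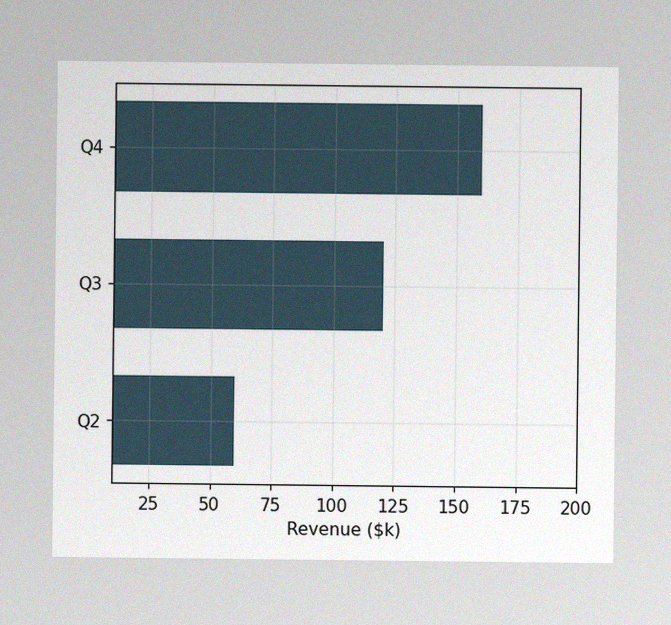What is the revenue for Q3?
$120k

The image has some photo noise and uneven lighting. Reading along the chart's x-axis, the Q3 bar reaches $120k.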